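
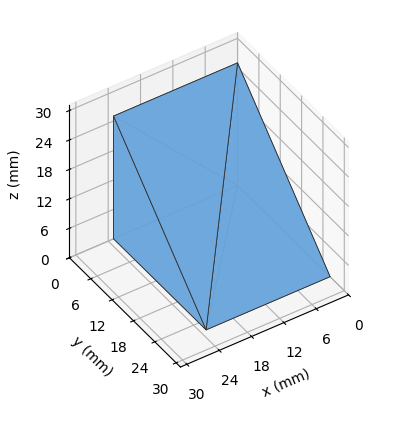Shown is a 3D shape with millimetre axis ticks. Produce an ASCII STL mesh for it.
Reading the render: the shape is a wedge (ramp): 23 × 26 mm base, rising to 25 mm along the y=0 edge and sloping linearly to z=0 at y=26 (dimensions read to the nearest mm from the axis ticks). For the STL, each face is triangulated and given an outward normal.

solid part
  facet normal 0.0000 0.0000 -1.0000
    outer loop
      vertex 23.000 26.000 0.000
      vertex 23.000 0.000 0.000
      vertex 0.000 0.000 0.000
    endloop
  endfacet
  facet normal 0.0000 0.0000 -1.0000
    outer loop
      vertex 0.000 26.000 0.000
      vertex 23.000 26.000 0.000
      vertex 0.000 0.000 0.000
    endloop
  endfacet
  facet normal 0.0000 -1.0000 0.0000
    outer loop
      vertex 0.000 0.000 0.000
      vertex 23.000 0.000 0.000
      vertex 23.000 0.000 25.000
    endloop
  endfacet
  facet normal 0.0000 -1.0000 0.0000
    outer loop
      vertex 0.000 0.000 0.000
      vertex 23.000 0.000 25.000
      vertex 0.000 0.000 25.000
    endloop
  endfacet
  facet normal 0.0000 0.6931 0.7208
    outer loop
      vertex 0.000 0.000 25.000
      vertex 23.000 0.000 25.000
      vertex 23.000 26.000 0.000
    endloop
  endfacet
  facet normal 0.0000 0.6931 0.7208
    outer loop
      vertex 0.000 0.000 25.000
      vertex 23.000 26.000 0.000
      vertex 0.000 26.000 0.000
    endloop
  endfacet
  facet normal -1.0000 0.0000 0.0000
    outer loop
      vertex 0.000 0.000 25.000
      vertex 0.000 26.000 0.000
      vertex 0.000 0.000 0.000
    endloop
  endfacet
  facet normal 1.0000 0.0000 0.0000
    outer loop
      vertex 23.000 0.000 0.000
      vertex 23.000 26.000 0.000
      vertex 23.000 0.000 25.000
    endloop
  endfacet
endsolid part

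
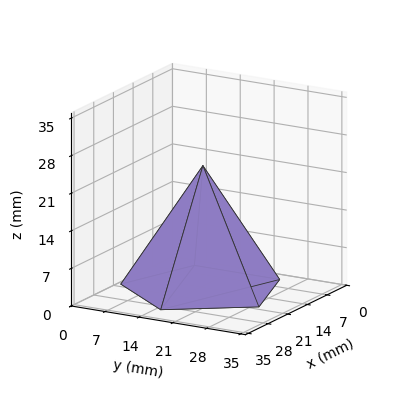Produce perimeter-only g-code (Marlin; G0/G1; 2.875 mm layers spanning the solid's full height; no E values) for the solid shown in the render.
Reading the render: the shape is a regular 5-sided pyramid, base circumscribed radius ≈ 15 mm, apex at z ≈ 23 mm (dimensions read to the nearest mm from the axis ticks). For the g-code, the solid's height is divided into equal slices at the stated Δz and each level perimeter traced with G1 moves after a G0 lift.

; perimeter-only toolpath
G21 ; units = mm
G90 ; absolute positioning
G28 ; home
; layer 1
G0 Z2.875
G0 X28.125 Y15.000
G1 X19.056 Y27.483
G1 X4.382 Y22.715
G1 X4.382 Y7.285
G1 X19.056 Y2.517
G1 X28.125 Y15.000
; layer 2
G0 Z5.750
G0 X26.250 Y15.000
G1 X18.476 Y25.700
G1 X5.899 Y21.613
G1 X5.899 Y8.387
G1 X18.476 Y4.300
G1 X26.250 Y15.000
; layer 3
G0 Z8.625
G0 X24.375 Y15.000
G1 X17.897 Y23.916
G1 X7.416 Y20.511
G1 X7.416 Y9.489
G1 X17.897 Y6.084
G1 X24.375 Y15.000
; layer 4
G0 Z11.500
G0 X22.500 Y15.000
G1 X17.318 Y22.133
G1 X8.933 Y19.409
G1 X8.933 Y10.591
G1 X17.318 Y7.867
G1 X22.500 Y15.000
; layer 5
G0 Z14.375
G0 X20.625 Y15.000
G1 X16.738 Y20.350
G1 X10.449 Y18.306
G1 X10.449 Y11.694
G1 X16.738 Y9.650
G1 X20.625 Y15.000
; layer 6
G0 Z17.250
G0 X18.750 Y15.000
G1 X16.159 Y18.566
G1 X11.966 Y17.204
G1 X11.966 Y12.796
G1 X16.159 Y11.434
G1 X18.750 Y15.000
; layer 7
G0 Z20.125
G0 X16.875 Y15.000
G1 X15.579 Y16.783
G1 X13.483 Y16.102
G1 X13.483 Y13.898
G1 X15.579 Y13.217
G1 X16.875 Y15.000
M2 ; end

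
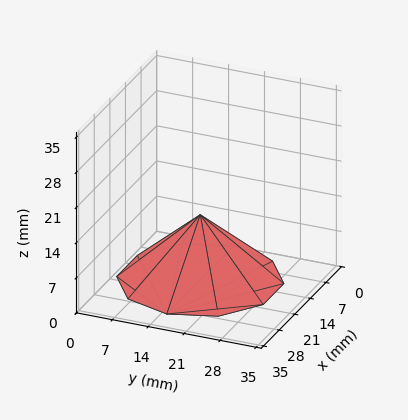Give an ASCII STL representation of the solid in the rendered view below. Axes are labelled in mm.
Reading the render: the shape is a regular 10-sided pyramid, base circumscribed radius ≈ 15 mm, apex at z ≈ 13 mm (dimensions read to the nearest mm from the axis ticks). For the STL, each face is triangulated and given an outward normal.

solid part
  facet normal 0.0000 0.0000 -1.0000
    outer loop
      vertex 19.635 29.266 0.000
      vertex 27.135 23.817 0.000
      vertex 30.000 15.000 0.000
    endloop
  endfacet
  facet normal 0.0000 0.0000 -1.0000
    outer loop
      vertex 10.365 29.266 0.000
      vertex 19.635 29.266 0.000
      vertex 30.000 15.000 0.000
    endloop
  endfacet
  facet normal 0.0000 0.0000 -1.0000
    outer loop
      vertex 2.865 23.817 0.000
      vertex 10.365 29.266 0.000
      vertex 30.000 15.000 0.000
    endloop
  endfacet
  facet normal 0.0000 0.0000 -1.0000
    outer loop
      vertex 0.000 15.000 0.000
      vertex 2.865 23.817 0.000
      vertex 30.000 15.000 0.000
    endloop
  endfacet
  facet normal 0.0000 0.0000 -1.0000
    outer loop
      vertex 2.865 6.183 0.000
      vertex 0.000 15.000 0.000
      vertex 30.000 15.000 0.000
    endloop
  endfacet
  facet normal 0.0000 0.0000 -1.0000
    outer loop
      vertex 10.365 0.734 0.000
      vertex 2.865 6.183 0.000
      vertex 30.000 15.000 0.000
    endloop
  endfacet
  facet normal 0.0000 0.0000 -1.0000
    outer loop
      vertex 19.635 0.734 0.000
      vertex 10.365 0.734 0.000
      vertex 30.000 15.000 0.000
    endloop
  endfacet
  facet normal 0.0000 0.0000 -1.0000
    outer loop
      vertex 27.135 6.183 0.000
      vertex 19.635 0.734 0.000
      vertex 30.000 15.000 0.000
    endloop
  endfacet
  facet normal 0.6406 0.2082 0.7391
    outer loop
      vertex 30.000 15.000 0.000
      vertex 27.135 23.817 0.000
      vertex 15.000 15.000 13.000
    endloop
  endfacet
  facet normal 0.3959 0.5449 0.7391
    outer loop
      vertex 27.135 23.817 0.000
      vertex 19.635 29.266 0.000
      vertex 15.000 15.000 13.000
    endloop
  endfacet
  facet normal 0.0000 0.6735 0.7391
    outer loop
      vertex 19.635 29.266 0.000
      vertex 10.365 29.266 0.000
      vertex 15.000 15.000 13.000
    endloop
  endfacet
  facet normal -0.3959 0.5449 0.7391
    outer loop
      vertex 10.365 29.266 0.000
      vertex 2.865 23.817 0.000
      vertex 15.000 15.000 13.000
    endloop
  endfacet
  facet normal -0.6406 0.2082 0.7391
    outer loop
      vertex 2.865 23.817 0.000
      vertex 0.000 15.000 0.000
      vertex 15.000 15.000 13.000
    endloop
  endfacet
  facet normal -0.6406 -0.2082 0.7391
    outer loop
      vertex 0.000 15.000 0.000
      vertex 2.865 6.183 0.000
      vertex 15.000 15.000 13.000
    endloop
  endfacet
  facet normal -0.3959 -0.5449 0.7391
    outer loop
      vertex 2.865 6.183 0.000
      vertex 10.365 0.734 0.000
      vertex 15.000 15.000 13.000
    endloop
  endfacet
  facet normal 0.0000 -0.6735 0.7391
    outer loop
      vertex 10.365 0.734 0.000
      vertex 19.635 0.734 0.000
      vertex 15.000 15.000 13.000
    endloop
  endfacet
  facet normal 0.3959 -0.5449 0.7391
    outer loop
      vertex 19.635 0.734 0.000
      vertex 27.135 6.183 0.000
      vertex 15.000 15.000 13.000
    endloop
  endfacet
  facet normal 0.6406 -0.2082 0.7391
    outer loop
      vertex 27.135 6.183 0.000
      vertex 30.000 15.000 0.000
      vertex 15.000 15.000 13.000
    endloop
  endfacet
endsolid part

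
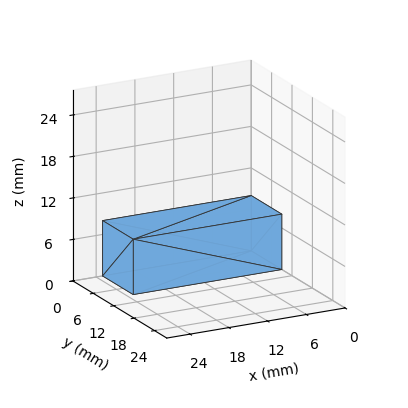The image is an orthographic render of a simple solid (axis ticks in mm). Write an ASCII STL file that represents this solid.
Reading the render: the shape is a rectangular box, roughly 23 × 9 mm footprint and 8 mm tall (dimensions read to the nearest mm from the axis ticks). For the STL, each face is triangulated and given an outward normal.

solid part
  facet normal 0.0000 0.0000 -1.0000
    outer loop
      vertex 23.000 9.000 0.000
      vertex 23.000 0.000 0.000
      vertex 0.000 0.000 0.000
    endloop
  endfacet
  facet normal 0.0000 0.0000 -1.0000
    outer loop
      vertex 0.000 9.000 0.000
      vertex 23.000 9.000 0.000
      vertex 0.000 0.000 0.000
    endloop
  endfacet
  facet normal 0.0000 0.0000 1.0000
    outer loop
      vertex 0.000 0.000 8.000
      vertex 23.000 0.000 8.000
      vertex 23.000 9.000 8.000
    endloop
  endfacet
  facet normal 0.0000 0.0000 1.0000
    outer loop
      vertex 0.000 0.000 8.000
      vertex 23.000 9.000 8.000
      vertex 0.000 9.000 8.000
    endloop
  endfacet
  facet normal 0.0000 -1.0000 0.0000
    outer loop
      vertex 0.000 0.000 0.000
      vertex 23.000 0.000 0.000
      vertex 23.000 0.000 8.000
    endloop
  endfacet
  facet normal 0.0000 -1.0000 0.0000
    outer loop
      vertex 0.000 0.000 0.000
      vertex 23.000 0.000 8.000
      vertex 0.000 0.000 8.000
    endloop
  endfacet
  facet normal 0.0000 1.0000 0.0000
    outer loop
      vertex 23.000 9.000 8.000
      vertex 23.000 9.000 0.000
      vertex 0.000 9.000 0.000
    endloop
  endfacet
  facet normal 0.0000 1.0000 0.0000
    outer loop
      vertex 0.000 9.000 8.000
      vertex 23.000 9.000 8.000
      vertex 0.000 9.000 0.000
    endloop
  endfacet
  facet normal -1.0000 0.0000 0.0000
    outer loop
      vertex 0.000 9.000 8.000
      vertex 0.000 9.000 0.000
      vertex 0.000 0.000 0.000
    endloop
  endfacet
  facet normal -1.0000 0.0000 0.0000
    outer loop
      vertex 0.000 0.000 8.000
      vertex 0.000 9.000 8.000
      vertex 0.000 0.000 0.000
    endloop
  endfacet
  facet normal 1.0000 0.0000 0.0000
    outer loop
      vertex 23.000 0.000 0.000
      vertex 23.000 9.000 0.000
      vertex 23.000 9.000 8.000
    endloop
  endfacet
  facet normal 1.0000 0.0000 0.0000
    outer loop
      vertex 23.000 0.000 0.000
      vertex 23.000 9.000 8.000
      vertex 23.000 0.000 8.000
    endloop
  endfacet
endsolid part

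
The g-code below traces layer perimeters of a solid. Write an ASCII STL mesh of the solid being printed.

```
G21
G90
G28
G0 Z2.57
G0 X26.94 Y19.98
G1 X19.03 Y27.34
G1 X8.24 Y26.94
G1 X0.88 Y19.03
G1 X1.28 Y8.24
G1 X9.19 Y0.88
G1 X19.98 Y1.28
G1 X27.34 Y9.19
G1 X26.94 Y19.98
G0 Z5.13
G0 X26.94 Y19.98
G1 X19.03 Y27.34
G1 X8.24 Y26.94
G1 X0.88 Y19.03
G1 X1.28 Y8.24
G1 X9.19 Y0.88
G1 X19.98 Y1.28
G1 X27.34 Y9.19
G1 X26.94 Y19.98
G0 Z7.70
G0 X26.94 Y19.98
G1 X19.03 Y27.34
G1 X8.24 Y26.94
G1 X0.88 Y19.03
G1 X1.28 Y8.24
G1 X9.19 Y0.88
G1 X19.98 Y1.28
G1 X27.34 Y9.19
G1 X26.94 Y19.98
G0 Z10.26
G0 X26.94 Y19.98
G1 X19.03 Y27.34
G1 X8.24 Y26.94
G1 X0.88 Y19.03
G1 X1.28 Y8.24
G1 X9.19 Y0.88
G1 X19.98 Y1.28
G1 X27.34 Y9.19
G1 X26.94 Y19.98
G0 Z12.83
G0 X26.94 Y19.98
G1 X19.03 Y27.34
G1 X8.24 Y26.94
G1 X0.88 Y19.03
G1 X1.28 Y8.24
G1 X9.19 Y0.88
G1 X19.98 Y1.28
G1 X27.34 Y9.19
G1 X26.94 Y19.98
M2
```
solid part
  facet normal 0.0000 0.0000 -1.0000
    outer loop
      vertex 8.24 26.94 0.00
      vertex 19.03 27.34 0.00
      vertex 26.94 19.98 0.00
    endloop
  endfacet
  facet normal 0.0000 0.0000 -1.0000
    outer loop
      vertex 0.88 19.03 0.00
      vertex 8.24 26.94 0.00
      vertex 26.94 19.98 0.00
    endloop
  endfacet
  facet normal 0.0000 0.0000 -1.0000
    outer loop
      vertex 1.28 8.24 0.00
      vertex 0.88 19.03 0.00
      vertex 26.94 19.98 0.00
    endloop
  endfacet
  facet normal 0.0000 0.0000 -1.0000
    outer loop
      vertex 9.19 0.88 0.00
      vertex 1.28 8.24 0.00
      vertex 26.94 19.98 0.00
    endloop
  endfacet
  facet normal 0.0000 0.0000 -1.0000
    outer loop
      vertex 19.98 1.28 0.00
      vertex 9.19 0.88 0.00
      vertex 26.94 19.98 0.00
    endloop
  endfacet
  facet normal 0.0000 0.0000 -1.0000
    outer loop
      vertex 27.34 9.19 0.00
      vertex 19.98 1.28 0.00
      vertex 26.94 19.98 0.00
    endloop
  endfacet
  facet normal 0.0000 0.0000 1.0000
    outer loop
      vertex 26.94 19.98 12.83
      vertex 19.03 27.34 12.83
      vertex 8.24 26.94 12.83
    endloop
  endfacet
  facet normal 0.0000 0.0000 1.0000
    outer loop
      vertex 26.94 19.98 12.83
      vertex 8.24 26.94 12.83
      vertex 0.88 19.03 12.83
    endloop
  endfacet
  facet normal 0.0000 0.0000 1.0000
    outer loop
      vertex 26.94 19.98 12.83
      vertex 0.88 19.03 12.83
      vertex 1.28 8.24 12.83
    endloop
  endfacet
  facet normal 0.0000 0.0000 1.0000
    outer loop
      vertex 26.94 19.98 12.83
      vertex 1.28 8.24 12.83
      vertex 9.19 0.88 12.83
    endloop
  endfacet
  facet normal 0.0000 0.0000 1.0000
    outer loop
      vertex 26.94 19.98 12.83
      vertex 9.19 0.88 12.83
      vertex 19.98 1.28 12.83
    endloop
  endfacet
  facet normal 0.0000 0.0000 1.0000
    outer loop
      vertex 26.94 19.98 12.83
      vertex 19.98 1.28 12.83
      vertex 27.34 9.19 12.83
    endloop
  endfacet
  facet normal 0.6812 0.7321 0.0000
    outer loop
      vertex 26.94 19.98 0.00
      vertex 19.03 27.34 0.00
      vertex 19.03 27.34 12.83
    endloop
  endfacet
  facet normal 0.6812 0.7321 0.0000
    outer loop
      vertex 26.94 19.98 0.00
      vertex 19.03 27.34 12.83
      vertex 26.94 19.98 12.83
    endloop
  endfacet
  facet normal -0.0370 0.9993 0.0000
    outer loop
      vertex 19.03 27.34 0.00
      vertex 8.24 26.94 0.00
      vertex 8.24 26.94 12.83
    endloop
  endfacet
  facet normal -0.0370 0.9993 0.0000
    outer loop
      vertex 19.03 27.34 0.00
      vertex 8.24 26.94 12.83
      vertex 19.03 27.34 12.83
    endloop
  endfacet
  facet normal -0.7321 0.6812 0.0000
    outer loop
      vertex 8.24 26.94 0.00
      vertex 0.88 19.03 0.00
      vertex 0.88 19.03 12.83
    endloop
  endfacet
  facet normal -0.7321 0.6812 0.0000
    outer loop
      vertex 8.24 26.94 0.00
      vertex 0.88 19.03 12.83
      vertex 8.24 26.94 12.83
    endloop
  endfacet
  facet normal -0.9993 -0.0370 0.0000
    outer loop
      vertex 0.88 19.03 0.00
      vertex 1.28 8.24 0.00
      vertex 1.28 8.24 12.83
    endloop
  endfacet
  facet normal -0.9993 -0.0370 0.0000
    outer loop
      vertex 0.88 19.03 0.00
      vertex 1.28 8.24 12.83
      vertex 0.88 19.03 12.83
    endloop
  endfacet
  facet normal -0.6812 -0.7321 0.0000
    outer loop
      vertex 1.28 8.24 0.00
      vertex 9.19 0.88 0.00
      vertex 9.19 0.88 12.83
    endloop
  endfacet
  facet normal -0.6812 -0.7321 0.0000
    outer loop
      vertex 1.28 8.24 0.00
      vertex 9.19 0.88 12.83
      vertex 1.28 8.24 12.83
    endloop
  endfacet
  facet normal 0.0370 -0.9993 0.0000
    outer loop
      vertex 9.19 0.88 0.00
      vertex 19.98 1.28 0.00
      vertex 19.98 1.28 12.83
    endloop
  endfacet
  facet normal 0.0370 -0.9993 0.0000
    outer loop
      vertex 9.19 0.88 0.00
      vertex 19.98 1.28 12.83
      vertex 9.19 0.88 12.83
    endloop
  endfacet
  facet normal 0.7321 -0.6812 0.0000
    outer loop
      vertex 19.98 1.28 0.00
      vertex 27.34 9.19 0.00
      vertex 27.34 9.19 12.83
    endloop
  endfacet
  facet normal 0.7321 -0.6812 0.0000
    outer loop
      vertex 19.98 1.28 0.00
      vertex 27.34 9.19 12.83
      vertex 19.98 1.28 12.83
    endloop
  endfacet
  facet normal 0.9993 0.0370 0.0000
    outer loop
      vertex 27.34 9.19 0.00
      vertex 26.94 19.98 0.00
      vertex 26.94 19.98 12.83
    endloop
  endfacet
  facet normal 0.9993 0.0370 0.0000
    outer loop
      vertex 27.34 9.19 0.00
      vertex 26.94 19.98 12.83
      vertex 27.34 9.19 12.83
    endloop
  endfacet
endsolid part

The G0 Z moves step by Δz≈2.57 mm. Every layer's G1 loop is the same polygon, so the solid is a straight extrusion of it from z=0 to z≈12.8. Closing with flat bottom and top caps and triangulating gives 28 facets — a regular 8-sided prism (a cylinder approximated with 8 flat sides), circumscribed radius ≈ 14.1 mm, height ≈ 12.8 mm.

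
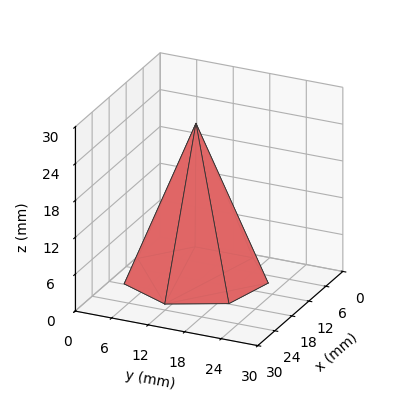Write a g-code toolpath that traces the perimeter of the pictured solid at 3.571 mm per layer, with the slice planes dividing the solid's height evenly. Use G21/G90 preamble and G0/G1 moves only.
Reading the render: the shape is a regular 7-sided pyramid, base circumscribed radius ≈ 11 mm, apex at z ≈ 25 mm (dimensions read to the nearest mm from the axis ticks). For the g-code, the solid's height is divided into equal slices at the stated Δz and each level perimeter traced with G1 moves after a G0 lift.

; perimeter-only toolpath
G21 ; units = mm
G90 ; absolute positioning
G28 ; home
; layer 1
G0 Z3.571
G0 X20.429 Y11.000
G1 X16.878 Y18.371
G1 X8.902 Y20.192
G1 X2.505 Y15.091
G1 X2.505 Y6.909
G1 X8.902 Y1.808
G1 X16.878 Y3.629
G1 X20.429 Y11.000
; layer 2
G0 Z7.143
G0 X18.857 Y11.000
G1 X15.899 Y17.143
G1 X9.251 Y18.660
G1 X3.921 Y14.409
G1 X3.921 Y7.591
G1 X9.251 Y3.340
G1 X15.899 Y4.857
G1 X18.857 Y11.000
; layer 3
G0 Z10.714
G0 X17.286 Y11.000
G1 X14.919 Y15.914
G1 X9.601 Y17.128
G1 X5.337 Y13.727
G1 X5.337 Y8.273
G1 X9.601 Y4.872
G1 X14.919 Y6.086
G1 X17.286 Y11.000
; layer 4
G0 Z14.286
G0 X15.714 Y11.000
G1 X13.939 Y14.686
G1 X9.951 Y15.596
G1 X6.752 Y13.046
G1 X6.752 Y8.954
G1 X9.951 Y6.404
G1 X13.939 Y7.314
G1 X15.714 Y11.000
; layer 5
G0 Z17.857
G0 X14.143 Y11.000
G1 X12.959 Y13.457
G1 X10.301 Y14.064
G1 X8.168 Y12.364
G1 X8.168 Y9.636
G1 X10.301 Y7.936
G1 X12.959 Y8.543
G1 X14.143 Y11.000
; layer 6
G0 Z21.429
G0 X12.571 Y11.000
G1 X11.980 Y12.229
G1 X10.650 Y12.532
G1 X9.584 Y11.682
G1 X9.584 Y10.318
G1 X10.650 Y9.468
G1 X11.980 Y9.771
G1 X12.571 Y11.000
M2 ; end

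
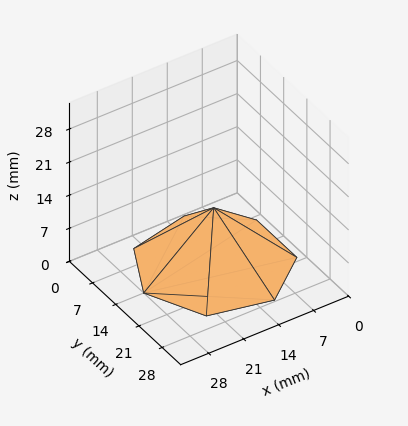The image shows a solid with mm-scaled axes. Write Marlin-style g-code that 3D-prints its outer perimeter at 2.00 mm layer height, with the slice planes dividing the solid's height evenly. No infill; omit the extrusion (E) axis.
Reading the render: the shape is a regular 7-sided pyramid, base circumscribed radius ≈ 14 mm, apex at z ≈ 12 mm (dimensions read to the nearest mm from the axis ticks). For the g-code, the solid's height is divided into equal slices at the stated Δz and each level perimeter traced with G1 moves after a G0 lift.

; perimeter-only toolpath
G21 ; units = mm
G90 ; absolute positioning
G28 ; home
; layer 1
G0 Z2.00
G0 X25.67 Y14.00
G1 X21.27 Y23.12
G1 X11.40 Y25.38
G1 X3.49 Y19.06
G1 X3.49 Y8.94
G1 X11.40 Y2.62
G1 X21.27 Y4.88
G1 X25.67 Y14.00
; layer 2
G0 Z4.00
G0 X23.33 Y14.00
G1 X19.82 Y21.30
G1 X11.92 Y23.10
G1 X5.59 Y18.05
G1 X5.59 Y9.95
G1 X11.92 Y4.90
G1 X19.82 Y6.70
G1 X23.33 Y14.00
; layer 3
G0 Z6.00
G0 X21.00 Y14.00
G1 X18.37 Y19.48
G1 X12.44 Y20.82
G1 X7.70 Y17.04
G1 X7.70 Y10.96
G1 X12.44 Y7.17
G1 X18.37 Y8.53
G1 X21.00 Y14.00
; layer 4
G0 Z8.00
G0 X18.67 Y14.00
G1 X16.91 Y17.65
G1 X12.96 Y18.55
G1 X9.80 Y16.02
G1 X9.80 Y11.98
G1 X12.96 Y9.45
G1 X16.91 Y10.35
G1 X18.67 Y14.00
; layer 5
G0 Z10.00
G0 X16.33 Y14.00
G1 X15.46 Y15.82
G1 X13.48 Y16.27
G1 X11.90 Y15.01
G1 X11.90 Y12.99
G1 X13.48 Y11.73
G1 X15.46 Y12.18
G1 X16.33 Y14.00
M2 ; end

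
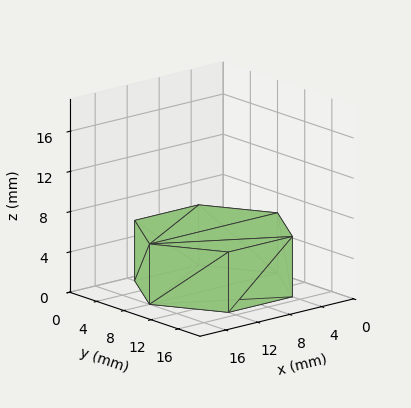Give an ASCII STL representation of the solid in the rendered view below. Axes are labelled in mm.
Reading the render: the shape is a regular 6-sided prism (a cylinder approximated with 6 flat sides), circumscribed radius ≈ 8 mm, height ≈ 6 mm (dimensions read to the nearest mm from the axis ticks). For the STL, each face is triangulated and given an outward normal.

solid part
  facet normal 0.0000 0.0000 -1.0000
    outer loop
      vertex 4.0 14.9 0.0
      vertex 12.0 14.9 0.0
      vertex 16.0 8.0 0.0
    endloop
  endfacet
  facet normal 0.0000 0.0000 -1.0000
    outer loop
      vertex 0.0 8.0 0.0
      vertex 4.0 14.9 0.0
      vertex 16.0 8.0 0.0
    endloop
  endfacet
  facet normal 0.0000 0.0000 -1.0000
    outer loop
      vertex 4.0 1.1 0.0
      vertex 0.0 8.0 0.0
      vertex 16.0 8.0 0.0
    endloop
  endfacet
  facet normal 0.0000 0.0000 -1.0000
    outer loop
      vertex 12.0 1.1 0.0
      vertex 4.0 1.1 0.0
      vertex 16.0 8.0 0.0
    endloop
  endfacet
  facet normal 0.0000 0.0000 1.0000
    outer loop
      vertex 16.0 8.0 6.0
      vertex 12.0 14.9 6.0
      vertex 4.0 14.9 6.0
    endloop
  endfacet
  facet normal 0.0000 0.0000 1.0000
    outer loop
      vertex 16.0 8.0 6.0
      vertex 4.0 14.9 6.0
      vertex 0.0 8.0 6.0
    endloop
  endfacet
  facet normal 0.0000 0.0000 1.0000
    outer loop
      vertex 16.0 8.0 6.0
      vertex 0.0 8.0 6.0
      vertex 4.0 1.1 6.0
    endloop
  endfacet
  facet normal 0.0000 0.0000 1.0000
    outer loop
      vertex 16.0 8.0 6.0
      vertex 4.0 1.1 6.0
      vertex 12.0 1.1 6.0
    endloop
  endfacet
  facet normal 0.8651 0.5015 0.0000
    outer loop
      vertex 16.0 8.0 0.0
      vertex 12.0 14.9 0.0
      vertex 12.0 14.9 6.0
    endloop
  endfacet
  facet normal 0.8651 0.5015 0.0000
    outer loop
      vertex 16.0 8.0 0.0
      vertex 12.0 14.9 6.0
      vertex 16.0 8.0 6.0
    endloop
  endfacet
  facet normal 0.0000 1.0000 0.0000
    outer loop
      vertex 12.0 14.9 0.0
      vertex 4.0 14.9 0.0
      vertex 4.0 14.9 6.0
    endloop
  endfacet
  facet normal 0.0000 1.0000 0.0000
    outer loop
      vertex 12.0 14.9 0.0
      vertex 4.0 14.9 6.0
      vertex 12.0 14.9 6.0
    endloop
  endfacet
  facet normal -0.8651 0.5015 0.0000
    outer loop
      vertex 4.0 14.9 0.0
      vertex 0.0 8.0 0.0
      vertex 0.0 8.0 6.0
    endloop
  endfacet
  facet normal -0.8651 0.5015 0.0000
    outer loop
      vertex 4.0 14.9 0.0
      vertex 0.0 8.0 6.0
      vertex 4.0 14.9 6.0
    endloop
  endfacet
  facet normal -0.8651 -0.5015 0.0000
    outer loop
      vertex 0.0 8.0 0.0
      vertex 4.0 1.1 0.0
      vertex 4.0 1.1 6.0
    endloop
  endfacet
  facet normal -0.8651 -0.5015 0.0000
    outer loop
      vertex 0.0 8.0 0.0
      vertex 4.0 1.1 6.0
      vertex 0.0 8.0 6.0
    endloop
  endfacet
  facet normal 0.0000 -1.0000 0.0000
    outer loop
      vertex 4.0 1.1 0.0
      vertex 12.0 1.1 0.0
      vertex 12.0 1.1 6.0
    endloop
  endfacet
  facet normal 0.0000 -1.0000 0.0000
    outer loop
      vertex 4.0 1.1 0.0
      vertex 12.0 1.1 6.0
      vertex 4.0 1.1 6.0
    endloop
  endfacet
  facet normal 0.8651 -0.5015 0.0000
    outer loop
      vertex 12.0 1.1 0.0
      vertex 16.0 8.0 0.0
      vertex 16.0 8.0 6.0
    endloop
  endfacet
  facet normal 0.8651 -0.5015 0.0000
    outer loop
      vertex 12.0 1.1 0.0
      vertex 16.0 8.0 6.0
      vertex 12.0 1.1 6.0
    endloop
  endfacet
endsolid part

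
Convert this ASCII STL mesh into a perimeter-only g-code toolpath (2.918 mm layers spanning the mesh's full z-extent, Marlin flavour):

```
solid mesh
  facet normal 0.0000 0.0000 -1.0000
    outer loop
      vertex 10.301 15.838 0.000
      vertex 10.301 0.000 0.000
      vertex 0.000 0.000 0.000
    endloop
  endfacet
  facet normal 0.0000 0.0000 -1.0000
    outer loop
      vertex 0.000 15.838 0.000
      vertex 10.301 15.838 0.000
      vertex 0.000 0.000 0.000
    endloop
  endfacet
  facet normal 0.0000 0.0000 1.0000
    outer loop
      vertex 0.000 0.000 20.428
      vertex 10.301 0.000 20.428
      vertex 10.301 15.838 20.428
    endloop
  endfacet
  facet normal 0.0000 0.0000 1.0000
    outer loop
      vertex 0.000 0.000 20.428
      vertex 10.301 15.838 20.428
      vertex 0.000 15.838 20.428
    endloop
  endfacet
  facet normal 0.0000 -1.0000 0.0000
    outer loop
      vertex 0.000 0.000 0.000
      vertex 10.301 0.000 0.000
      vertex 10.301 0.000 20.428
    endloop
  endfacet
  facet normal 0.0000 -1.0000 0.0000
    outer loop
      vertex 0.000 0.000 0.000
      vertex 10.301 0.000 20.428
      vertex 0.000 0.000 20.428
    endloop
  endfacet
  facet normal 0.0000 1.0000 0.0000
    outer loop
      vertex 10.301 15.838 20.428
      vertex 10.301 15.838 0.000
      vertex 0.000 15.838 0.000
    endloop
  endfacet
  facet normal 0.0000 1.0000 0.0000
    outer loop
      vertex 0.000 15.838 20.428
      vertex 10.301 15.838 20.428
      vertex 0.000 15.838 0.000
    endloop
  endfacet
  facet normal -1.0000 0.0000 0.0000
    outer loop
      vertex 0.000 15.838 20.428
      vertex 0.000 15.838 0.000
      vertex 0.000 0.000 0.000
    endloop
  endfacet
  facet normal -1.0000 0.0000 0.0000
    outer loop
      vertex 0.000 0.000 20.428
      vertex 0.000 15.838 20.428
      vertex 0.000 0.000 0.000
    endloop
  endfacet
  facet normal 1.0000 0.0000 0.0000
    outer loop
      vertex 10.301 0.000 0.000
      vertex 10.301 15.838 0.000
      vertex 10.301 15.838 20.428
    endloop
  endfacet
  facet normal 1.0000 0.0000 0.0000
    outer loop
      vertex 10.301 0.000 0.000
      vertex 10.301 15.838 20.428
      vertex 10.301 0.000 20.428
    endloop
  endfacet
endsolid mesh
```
; perimeter-only toolpath
G21 ; units = mm
G90 ; absolute positioning
G28 ; home
; layer 1
G0 Z2.918
G0 X0.000 Y0.000
G1 X10.301 Y0.000
G1 X10.301 Y15.838
G1 X0.000 Y15.838
G1 X0.000 Y0.000
; layer 2
G0 Z5.837
G0 X0.000 Y0.000
G1 X10.301 Y0.000
G1 X10.301 Y15.838
G1 X0.000 Y15.838
G1 X0.000 Y0.000
; layer 3
G0 Z8.755
G0 X0.000 Y0.000
G1 X10.301 Y0.000
G1 X10.301 Y15.838
G1 X0.000 Y15.838
G1 X0.000 Y0.000
; layer 4
G0 Z11.673
G0 X0.000 Y0.000
G1 X10.301 Y0.000
G1 X10.301 Y15.838
G1 X0.000 Y15.838
G1 X0.000 Y0.000
; layer 5
G0 Z14.591
G0 X0.000 Y0.000
G1 X10.301 Y0.000
G1 X10.301 Y15.838
G1 X0.000 Y15.838
G1 X0.000 Y0.000
; layer 6
G0 Z17.510
G0 X0.000 Y0.000
G1 X10.301 Y0.000
G1 X10.301 Y15.838
G1 X0.000 Y15.838
G1 X0.000 Y0.000
; layer 7
G0 Z20.428
G0 X0.000 Y0.000
G1 X10.301 Y0.000
G1 X10.301 Y15.838
G1 X0.000 Y15.838
G1 X0.000 Y0.000
M2 ; end

The solid is a rectangular box, roughly 10.3 × 15.8 mm footprint and 20.4 mm tall. Slicing at Δz = 2.918 mm — 7 equal slices spanning the solid's height, so layer i sits at z = i·h/7 — gives 7 non-empty perimeters. Each is a 4-segment closed polygon; G0 lifts to the layer z and rapids to the start vertex, then G1 traces the edges.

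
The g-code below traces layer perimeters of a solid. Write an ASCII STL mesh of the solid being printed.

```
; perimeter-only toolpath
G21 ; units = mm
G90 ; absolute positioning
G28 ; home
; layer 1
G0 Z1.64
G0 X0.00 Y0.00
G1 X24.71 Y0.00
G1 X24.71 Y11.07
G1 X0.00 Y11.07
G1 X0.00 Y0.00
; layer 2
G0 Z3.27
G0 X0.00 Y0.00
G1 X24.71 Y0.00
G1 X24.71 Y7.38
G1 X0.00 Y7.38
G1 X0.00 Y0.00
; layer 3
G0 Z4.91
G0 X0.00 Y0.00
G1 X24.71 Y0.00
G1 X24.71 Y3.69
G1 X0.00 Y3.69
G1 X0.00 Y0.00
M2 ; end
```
solid part
  facet normal 0.0000 0.0000 -1.0000
    outer loop
      vertex 24.71 14.76 0.00
      vertex 24.71 0.00 0.00
      vertex 0.00 0.00 0.00
    endloop
  endfacet
  facet normal 0.0000 0.0000 -1.0000
    outer loop
      vertex 0.00 14.76 0.00
      vertex 24.71 14.76 0.00
      vertex 0.00 0.00 0.00
    endloop
  endfacet
  facet normal 0.0000 -1.0000 0.0000
    outer loop
      vertex 0.00 0.00 0.00
      vertex 24.71 0.00 0.00
      vertex 24.71 0.00 6.54
    endloop
  endfacet
  facet normal 0.0000 -1.0000 0.0000
    outer loop
      vertex 0.00 0.00 0.00
      vertex 24.71 0.00 6.54
      vertex 0.00 0.00 6.54
    endloop
  endfacet
  facet normal 0.0000 0.4051 0.9143
    outer loop
      vertex 0.00 0.00 6.54
      vertex 24.71 0.00 6.54
      vertex 24.71 14.76 0.00
    endloop
  endfacet
  facet normal 0.0000 0.4051 0.9143
    outer loop
      vertex 0.00 0.00 6.54
      vertex 24.71 14.76 0.00
      vertex 0.00 14.76 0.00
    endloop
  endfacet
  facet normal -1.0000 0.0000 0.0000
    outer loop
      vertex 0.00 0.00 6.54
      vertex 0.00 14.76 0.00
      vertex 0.00 0.00 0.00
    endloop
  endfacet
  facet normal 1.0000 0.0000 0.0000
    outer loop
      vertex 24.71 0.00 0.00
      vertex 24.71 14.76 0.00
      vertex 24.71 0.00 6.54
    endloop
  endfacet
endsolid part

The G0 Z moves step by Δz≈1.64 mm. The G1 loops shrink linearly with z, so the solid tapers from its base footprint up to z≈6.54. Closing with a flat bottom cap and the tapered top and triangulating gives 8 facets — a wedge (ramp): 24.7 × 14.8 mm base, rising to 6.54 mm along the y=0 edge and sloping linearly to z=0 at y=14.8.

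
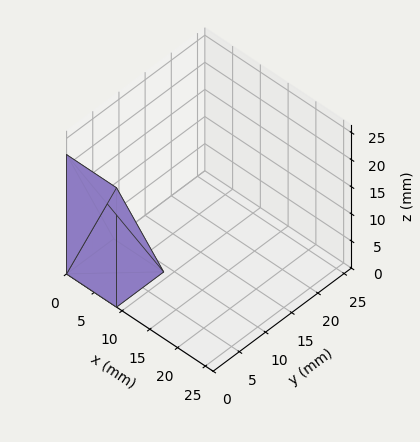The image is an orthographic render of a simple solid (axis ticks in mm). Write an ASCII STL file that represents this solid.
Reading the render: the shape is a wedge (ramp): 9 × 9 mm base, rising to 22 mm along the y=0 edge and sloping linearly to z=0 at y=9 (dimensions read to the nearest mm from the axis ticks). For the STL, each face is triangulated and given an outward normal.

solid part
  facet normal 0.0000 0.0000 -1.0000
    outer loop
      vertex 9.0 9.0 0.0
      vertex 9.0 0.0 0.0
      vertex 0.0 0.0 0.0
    endloop
  endfacet
  facet normal 0.0000 0.0000 -1.0000
    outer loop
      vertex 0.0 9.0 0.0
      vertex 9.0 9.0 0.0
      vertex 0.0 0.0 0.0
    endloop
  endfacet
  facet normal 0.0000 -1.0000 0.0000
    outer loop
      vertex 0.0 0.0 0.0
      vertex 9.0 0.0 0.0
      vertex 9.0 0.0 22.0
    endloop
  endfacet
  facet normal 0.0000 -1.0000 0.0000
    outer loop
      vertex 0.0 0.0 0.0
      vertex 9.0 0.0 22.0
      vertex 0.0 0.0 22.0
    endloop
  endfacet
  facet normal 0.0000 0.9255 0.3786
    outer loop
      vertex 0.0 0.0 22.0
      vertex 9.0 0.0 22.0
      vertex 9.0 9.0 0.0
    endloop
  endfacet
  facet normal 0.0000 0.9255 0.3786
    outer loop
      vertex 0.0 0.0 22.0
      vertex 9.0 9.0 0.0
      vertex 0.0 9.0 0.0
    endloop
  endfacet
  facet normal -1.0000 0.0000 0.0000
    outer loop
      vertex 0.0 0.0 22.0
      vertex 0.0 9.0 0.0
      vertex 0.0 0.0 0.0
    endloop
  endfacet
  facet normal 1.0000 0.0000 0.0000
    outer loop
      vertex 9.0 0.0 0.0
      vertex 9.0 9.0 0.0
      vertex 9.0 0.0 22.0
    endloop
  endfacet
endsolid part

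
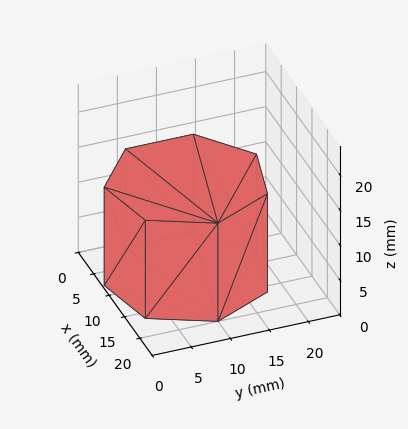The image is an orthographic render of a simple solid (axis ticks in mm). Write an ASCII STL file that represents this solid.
Reading the render: the shape is a regular 7-sided prism (a cylinder approximated with 7 flat sides), circumscribed radius ≈ 10 mm, height ≈ 14 mm (dimensions read to the nearest mm from the axis ticks). For the STL, each face is triangulated and given an outward normal.

solid part
  facet normal 0.0000 0.0000 -1.0000
    outer loop
      vertex 7.775 19.749 0.000
      vertex 16.235 17.818 0.000
      vertex 20.000 10.000 0.000
    endloop
  endfacet
  facet normal 0.0000 0.0000 -1.0000
    outer loop
      vertex 0.990 14.339 0.000
      vertex 7.775 19.749 0.000
      vertex 20.000 10.000 0.000
    endloop
  endfacet
  facet normal 0.0000 0.0000 -1.0000
    outer loop
      vertex 0.990 5.661 0.000
      vertex 0.990 14.339 0.000
      vertex 20.000 10.000 0.000
    endloop
  endfacet
  facet normal 0.0000 0.0000 -1.0000
    outer loop
      vertex 7.775 0.251 0.000
      vertex 0.990 5.661 0.000
      vertex 20.000 10.000 0.000
    endloop
  endfacet
  facet normal 0.0000 0.0000 -1.0000
    outer loop
      vertex 16.235 2.182 0.000
      vertex 7.775 0.251 0.000
      vertex 20.000 10.000 0.000
    endloop
  endfacet
  facet normal 0.0000 0.0000 1.0000
    outer loop
      vertex 20.000 10.000 14.000
      vertex 16.235 17.818 14.000
      vertex 7.775 19.749 14.000
    endloop
  endfacet
  facet normal 0.0000 0.0000 1.0000
    outer loop
      vertex 20.000 10.000 14.000
      vertex 7.775 19.749 14.000
      vertex 0.990 14.339 14.000
    endloop
  endfacet
  facet normal 0.0000 0.0000 1.0000
    outer loop
      vertex 20.000 10.000 14.000
      vertex 0.990 14.339 14.000
      vertex 0.990 5.661 14.000
    endloop
  endfacet
  facet normal 0.0000 0.0000 1.0000
    outer loop
      vertex 20.000 10.000 14.000
      vertex 0.990 5.661 14.000
      vertex 7.775 0.251 14.000
    endloop
  endfacet
  facet normal 0.0000 0.0000 1.0000
    outer loop
      vertex 20.000 10.000 14.000
      vertex 7.775 0.251 14.000
      vertex 16.235 2.182 14.000
    endloop
  endfacet
  facet normal 0.9010 0.4339 0.0000
    outer loop
      vertex 20.000 10.000 0.000
      vertex 16.235 17.818 0.000
      vertex 16.235 17.818 14.000
    endloop
  endfacet
  facet normal 0.9010 0.4339 0.0000
    outer loop
      vertex 20.000 10.000 0.000
      vertex 16.235 17.818 14.000
      vertex 20.000 10.000 14.000
    endloop
  endfacet
  facet normal 0.2225 0.9749 0.0000
    outer loop
      vertex 16.235 17.818 0.000
      vertex 7.775 19.749 0.000
      vertex 7.775 19.749 14.000
    endloop
  endfacet
  facet normal 0.2225 0.9749 0.0000
    outer loop
      vertex 16.235 17.818 0.000
      vertex 7.775 19.749 14.000
      vertex 16.235 17.818 14.000
    endloop
  endfacet
  facet normal -0.6234 0.7819 0.0000
    outer loop
      vertex 7.775 19.749 0.000
      vertex 0.990 14.339 0.000
      vertex 0.990 14.339 14.000
    endloop
  endfacet
  facet normal -0.6234 0.7819 0.0000
    outer loop
      vertex 7.775 19.749 0.000
      vertex 0.990 14.339 14.000
      vertex 7.775 19.749 14.000
    endloop
  endfacet
  facet normal -1.0000 0.0000 0.0000
    outer loop
      vertex 0.990 14.339 0.000
      vertex 0.990 5.661 0.000
      vertex 0.990 5.661 14.000
    endloop
  endfacet
  facet normal -1.0000 0.0000 0.0000
    outer loop
      vertex 0.990 14.339 0.000
      vertex 0.990 5.661 14.000
      vertex 0.990 14.339 14.000
    endloop
  endfacet
  facet normal -0.6234 -0.7819 0.0000
    outer loop
      vertex 0.990 5.661 0.000
      vertex 7.775 0.251 0.000
      vertex 7.775 0.251 14.000
    endloop
  endfacet
  facet normal -0.6234 -0.7819 0.0000
    outer loop
      vertex 0.990 5.661 0.000
      vertex 7.775 0.251 14.000
      vertex 0.990 5.661 14.000
    endloop
  endfacet
  facet normal 0.2225 -0.9749 0.0000
    outer loop
      vertex 7.775 0.251 0.000
      vertex 16.235 2.182 0.000
      vertex 16.235 2.182 14.000
    endloop
  endfacet
  facet normal 0.2225 -0.9749 0.0000
    outer loop
      vertex 7.775 0.251 0.000
      vertex 16.235 2.182 14.000
      vertex 7.775 0.251 14.000
    endloop
  endfacet
  facet normal 0.9010 -0.4339 0.0000
    outer loop
      vertex 16.235 2.182 0.000
      vertex 20.000 10.000 0.000
      vertex 20.000 10.000 14.000
    endloop
  endfacet
  facet normal 0.9010 -0.4339 0.0000
    outer loop
      vertex 16.235 2.182 0.000
      vertex 20.000 10.000 14.000
      vertex 16.235 2.182 14.000
    endloop
  endfacet
endsolid part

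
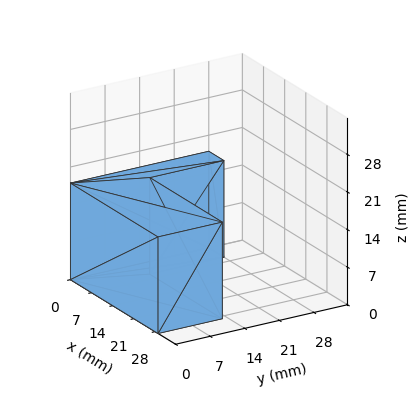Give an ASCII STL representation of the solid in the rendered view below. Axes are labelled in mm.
Reading the render: the shape is an L-shaped prism: outer 29 × 28 mm, arm thicknesses ≈ 13 mm (horizontal) and 5 mm (vertical), extruded 18 mm in z (dimensions read to the nearest mm from the axis ticks). For the STL, each face is triangulated and given an outward normal.

solid part
  facet normal 0.0000 0.0000 -1.0000
    outer loop
      vertex 29.0 13.0 0.0
      vertex 29.0 0.0 0.0
      vertex 0.0 0.0 0.0
    endloop
  endfacet
  facet normal 0.0000 0.0000 -1.0000
    outer loop
      vertex 5.0 13.0 0.0
      vertex 29.0 13.0 0.0
      vertex 0.0 0.0 0.0
    endloop
  endfacet
  facet normal 0.0000 0.0000 -1.0000
    outer loop
      vertex 5.0 28.0 0.0
      vertex 5.0 13.0 0.0
      vertex 0.0 0.0 0.0
    endloop
  endfacet
  facet normal 0.0000 0.0000 -1.0000
    outer loop
      vertex 0.0 28.0 0.0
      vertex 5.0 28.0 0.0
      vertex 0.0 0.0 0.0
    endloop
  endfacet
  facet normal 0.0000 0.0000 1.0000
    outer loop
      vertex 0.0 0.0 18.0
      vertex 29.0 0.0 18.0
      vertex 29.0 13.0 18.0
    endloop
  endfacet
  facet normal 0.0000 0.0000 1.0000
    outer loop
      vertex 0.0 0.0 18.0
      vertex 29.0 13.0 18.0
      vertex 5.0 13.0 18.0
    endloop
  endfacet
  facet normal 0.0000 0.0000 1.0000
    outer loop
      vertex 0.0 0.0 18.0
      vertex 5.0 13.0 18.0
      vertex 5.0 28.0 18.0
    endloop
  endfacet
  facet normal 0.0000 0.0000 1.0000
    outer loop
      vertex 0.0 0.0 18.0
      vertex 5.0 28.0 18.0
      vertex 0.0 28.0 18.0
    endloop
  endfacet
  facet normal 0.0000 -1.0000 0.0000
    outer loop
      vertex 0.0 0.0 0.0
      vertex 29.0 0.0 0.0
      vertex 29.0 0.0 18.0
    endloop
  endfacet
  facet normal 0.0000 -1.0000 0.0000
    outer loop
      vertex 0.0 0.0 0.0
      vertex 29.0 0.0 18.0
      vertex 0.0 0.0 18.0
    endloop
  endfacet
  facet normal 1.0000 0.0000 0.0000
    outer loop
      vertex 29.0 0.0 0.0
      vertex 29.0 13.0 0.0
      vertex 29.0 13.0 18.0
    endloop
  endfacet
  facet normal 1.0000 0.0000 0.0000
    outer loop
      vertex 29.0 0.0 0.0
      vertex 29.0 13.0 18.0
      vertex 29.0 0.0 18.0
    endloop
  endfacet
  facet normal 0.0000 1.0000 0.0000
    outer loop
      vertex 29.0 13.0 0.0
      vertex 5.0 13.0 0.0
      vertex 5.0 13.0 18.0
    endloop
  endfacet
  facet normal 0.0000 1.0000 0.0000
    outer loop
      vertex 29.0 13.0 0.0
      vertex 5.0 13.0 18.0
      vertex 29.0 13.0 18.0
    endloop
  endfacet
  facet normal 1.0000 0.0000 0.0000
    outer loop
      vertex 5.0 13.0 0.0
      vertex 5.0 28.0 0.0
      vertex 5.0 28.0 18.0
    endloop
  endfacet
  facet normal 1.0000 0.0000 0.0000
    outer loop
      vertex 5.0 13.0 0.0
      vertex 5.0 28.0 18.0
      vertex 5.0 13.0 18.0
    endloop
  endfacet
  facet normal 0.0000 1.0000 0.0000
    outer loop
      vertex 5.0 28.0 0.0
      vertex 0.0 28.0 0.0
      vertex 0.0 28.0 18.0
    endloop
  endfacet
  facet normal 0.0000 1.0000 0.0000
    outer loop
      vertex 5.0 28.0 0.0
      vertex 0.0 28.0 18.0
      vertex 5.0 28.0 18.0
    endloop
  endfacet
  facet normal -1.0000 0.0000 0.0000
    outer loop
      vertex 0.0 28.0 0.0
      vertex 0.0 0.0 0.0
      vertex 0.0 0.0 18.0
    endloop
  endfacet
  facet normal -1.0000 0.0000 0.0000
    outer loop
      vertex 0.0 28.0 0.0
      vertex 0.0 0.0 18.0
      vertex 0.0 28.0 18.0
    endloop
  endfacet
endsolid part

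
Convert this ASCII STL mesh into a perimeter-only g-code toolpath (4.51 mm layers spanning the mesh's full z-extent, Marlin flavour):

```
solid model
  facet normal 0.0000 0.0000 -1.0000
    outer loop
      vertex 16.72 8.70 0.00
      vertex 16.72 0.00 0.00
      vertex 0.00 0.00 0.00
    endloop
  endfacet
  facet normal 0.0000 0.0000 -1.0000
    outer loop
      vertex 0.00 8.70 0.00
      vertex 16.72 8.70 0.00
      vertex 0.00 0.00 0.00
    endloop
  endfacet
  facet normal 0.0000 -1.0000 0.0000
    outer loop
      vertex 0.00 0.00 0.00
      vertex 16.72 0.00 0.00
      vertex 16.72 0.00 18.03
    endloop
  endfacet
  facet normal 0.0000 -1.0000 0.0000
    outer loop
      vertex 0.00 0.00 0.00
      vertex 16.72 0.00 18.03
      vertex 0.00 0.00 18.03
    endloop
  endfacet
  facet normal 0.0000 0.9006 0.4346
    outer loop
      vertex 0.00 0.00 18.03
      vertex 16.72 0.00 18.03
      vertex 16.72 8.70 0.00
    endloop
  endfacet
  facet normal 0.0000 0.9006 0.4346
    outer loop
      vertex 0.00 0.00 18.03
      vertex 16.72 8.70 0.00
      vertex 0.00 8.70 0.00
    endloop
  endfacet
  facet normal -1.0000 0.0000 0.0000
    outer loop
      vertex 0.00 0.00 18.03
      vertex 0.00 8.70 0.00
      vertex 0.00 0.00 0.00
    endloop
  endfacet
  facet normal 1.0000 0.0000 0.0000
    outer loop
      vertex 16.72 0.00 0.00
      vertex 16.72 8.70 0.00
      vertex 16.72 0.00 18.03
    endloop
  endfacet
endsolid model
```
; perimeter-only toolpath
G21 ; units = mm
G90 ; absolute positioning
G28 ; home
; layer 1
G0 Z4.51
G0 X0.00 Y0.00
G1 X16.72 Y0.00
G1 X16.72 Y6.52
G1 X0.00 Y6.52
G1 X0.00 Y0.00
; layer 2
G0 Z9.02
G0 X0.00 Y0.00
G1 X16.72 Y0.00
G1 X16.72 Y4.35
G1 X0.00 Y4.35
G1 X0.00 Y0.00
; layer 3
G0 Z13.52
G0 X0.00 Y0.00
G1 X16.72 Y0.00
G1 X16.72 Y2.17
G1 X0.00 Y2.17
G1 X0.00 Y0.00
M2 ; end

The solid is a wedge (ramp): 16.7 × 8.7 mm base, rising to 18 mm along the y=0 edge and sloping linearly to z=0 at y=8.7. Slicing at Δz = 4.51 mm — 4 equal slices spanning the solid's height, so layer i sits at z = i·h/4 — gives 3 non-empty perimeters. Each is a 4-segment closed polygon; G0 lifts to the layer z and rapids to the start vertex, then G1 traces the edges. The cross-section shrinks linearly with z (the slice at the apex is degenerate and omitted).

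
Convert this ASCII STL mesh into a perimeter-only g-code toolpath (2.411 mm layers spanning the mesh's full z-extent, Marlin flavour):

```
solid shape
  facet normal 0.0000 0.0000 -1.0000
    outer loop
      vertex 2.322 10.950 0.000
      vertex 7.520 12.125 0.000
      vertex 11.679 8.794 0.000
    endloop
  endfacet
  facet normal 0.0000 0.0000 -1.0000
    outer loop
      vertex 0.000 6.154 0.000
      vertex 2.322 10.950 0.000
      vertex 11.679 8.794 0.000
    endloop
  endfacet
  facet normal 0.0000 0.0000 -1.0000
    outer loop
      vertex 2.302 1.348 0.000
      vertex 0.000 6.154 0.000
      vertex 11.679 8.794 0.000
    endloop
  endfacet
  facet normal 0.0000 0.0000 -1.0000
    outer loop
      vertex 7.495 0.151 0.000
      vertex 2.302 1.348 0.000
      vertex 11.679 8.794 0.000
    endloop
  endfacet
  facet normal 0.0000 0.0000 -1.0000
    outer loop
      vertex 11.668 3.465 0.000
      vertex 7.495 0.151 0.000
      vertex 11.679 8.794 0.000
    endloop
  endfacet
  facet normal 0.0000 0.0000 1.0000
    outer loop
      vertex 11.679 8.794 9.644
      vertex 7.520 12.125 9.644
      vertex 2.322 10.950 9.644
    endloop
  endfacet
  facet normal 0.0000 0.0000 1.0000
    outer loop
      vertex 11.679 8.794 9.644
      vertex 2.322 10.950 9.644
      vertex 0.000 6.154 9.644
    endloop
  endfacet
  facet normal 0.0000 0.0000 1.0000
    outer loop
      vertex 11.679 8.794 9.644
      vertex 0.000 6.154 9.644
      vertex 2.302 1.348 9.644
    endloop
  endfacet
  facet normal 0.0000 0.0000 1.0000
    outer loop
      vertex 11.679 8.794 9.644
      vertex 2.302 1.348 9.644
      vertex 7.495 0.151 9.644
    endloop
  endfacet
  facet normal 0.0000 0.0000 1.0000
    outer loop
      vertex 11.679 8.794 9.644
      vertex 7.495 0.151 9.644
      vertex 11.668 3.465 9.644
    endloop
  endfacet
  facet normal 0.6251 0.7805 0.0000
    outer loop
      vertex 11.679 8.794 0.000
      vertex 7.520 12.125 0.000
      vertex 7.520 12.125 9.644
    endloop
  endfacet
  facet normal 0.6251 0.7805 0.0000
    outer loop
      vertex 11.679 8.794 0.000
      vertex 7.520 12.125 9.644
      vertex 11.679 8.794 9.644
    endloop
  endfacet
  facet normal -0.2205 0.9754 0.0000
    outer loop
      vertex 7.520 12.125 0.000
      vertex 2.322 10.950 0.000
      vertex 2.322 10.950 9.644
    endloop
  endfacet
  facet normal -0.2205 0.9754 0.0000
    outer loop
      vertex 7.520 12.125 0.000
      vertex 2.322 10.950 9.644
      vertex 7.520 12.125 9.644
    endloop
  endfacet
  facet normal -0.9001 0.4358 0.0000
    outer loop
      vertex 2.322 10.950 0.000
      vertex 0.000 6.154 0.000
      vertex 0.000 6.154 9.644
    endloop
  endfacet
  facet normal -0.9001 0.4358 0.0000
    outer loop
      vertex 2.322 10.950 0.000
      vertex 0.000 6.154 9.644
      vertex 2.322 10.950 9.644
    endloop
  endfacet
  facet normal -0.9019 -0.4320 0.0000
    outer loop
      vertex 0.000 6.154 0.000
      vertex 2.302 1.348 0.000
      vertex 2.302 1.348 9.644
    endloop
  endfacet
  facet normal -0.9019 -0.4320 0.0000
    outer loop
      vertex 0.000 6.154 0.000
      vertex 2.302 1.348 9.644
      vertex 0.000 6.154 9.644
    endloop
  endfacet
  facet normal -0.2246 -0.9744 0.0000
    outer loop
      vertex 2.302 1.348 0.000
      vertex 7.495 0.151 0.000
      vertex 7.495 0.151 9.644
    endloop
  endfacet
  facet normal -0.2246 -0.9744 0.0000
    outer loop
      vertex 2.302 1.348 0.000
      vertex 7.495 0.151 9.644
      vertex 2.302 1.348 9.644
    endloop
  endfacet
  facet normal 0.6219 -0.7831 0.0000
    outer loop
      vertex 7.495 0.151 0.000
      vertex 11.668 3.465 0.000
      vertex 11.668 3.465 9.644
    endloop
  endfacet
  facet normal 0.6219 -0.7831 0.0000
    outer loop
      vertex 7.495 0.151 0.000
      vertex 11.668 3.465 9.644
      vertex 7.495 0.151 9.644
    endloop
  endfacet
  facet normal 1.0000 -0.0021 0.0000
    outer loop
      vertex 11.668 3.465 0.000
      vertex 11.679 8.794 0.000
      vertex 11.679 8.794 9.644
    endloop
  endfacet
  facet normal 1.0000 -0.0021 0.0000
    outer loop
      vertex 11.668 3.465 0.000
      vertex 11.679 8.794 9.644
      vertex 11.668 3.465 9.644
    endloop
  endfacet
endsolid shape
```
; perimeter-only toolpath
G21 ; units = mm
G90 ; absolute positioning
G28 ; home
; layer 1
G0 Z2.411
G0 X11.679 Y8.794
G1 X7.520 Y12.125
G1 X2.322 Y10.950
G1 X0.000 Y6.154
G1 X2.302 Y1.348
G1 X7.495 Y0.151
G1 X11.668 Y3.465
G1 X11.679 Y8.794
; layer 2
G0 Z4.822
G0 X11.679 Y8.794
G1 X7.520 Y12.125
G1 X2.322 Y10.950
G1 X0.000 Y6.154
G1 X2.302 Y1.348
G1 X7.495 Y0.151
G1 X11.668 Y3.465
G1 X11.679 Y8.794
; layer 3
G0 Z7.233
G0 X11.679 Y8.794
G1 X7.520 Y12.125
G1 X2.322 Y10.950
G1 X0.000 Y6.154
G1 X2.302 Y1.348
G1 X7.495 Y0.151
G1 X11.668 Y3.465
G1 X11.679 Y8.794
; layer 4
G0 Z9.644
G0 X11.679 Y8.794
G1 X7.520 Y12.125
G1 X2.322 Y10.950
G1 X0.000 Y6.154
G1 X2.302 Y1.348
G1 X7.495 Y0.151
G1 X11.668 Y3.465
G1 X11.679 Y8.794
M2 ; end

The solid is a regular 7-sided prism (a cylinder approximated with 7 flat sides), circumscribed radius ≈ 6.14 mm, height ≈ 9.64 mm. Slicing at Δz = 2.411 mm — 4 equal slices spanning the solid's height, so layer i sits at z = i·h/4 — gives 4 non-empty perimeters. Each is a 7-segment closed polygon; G0 lifts to the layer z and rapids to the start vertex, then G1 traces the edges.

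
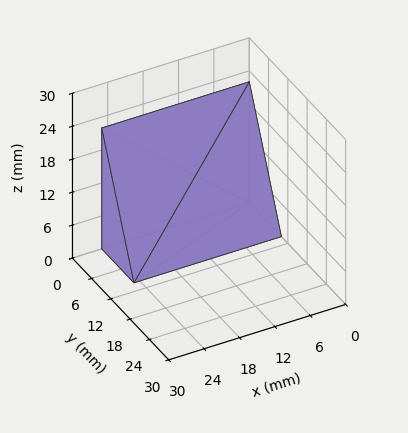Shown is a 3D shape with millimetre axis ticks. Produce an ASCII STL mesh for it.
Reading the render: the shape is a wedge (ramp): 25 × 10 mm base, rising to 22 mm along the y=0 edge and sloping linearly to z=0 at y=10 (dimensions read to the nearest mm from the axis ticks). For the STL, each face is triangulated and given an outward normal.

solid part
  facet normal 0.0000 0.0000 -1.0000
    outer loop
      vertex 25.0 10.0 0.0
      vertex 25.0 0.0 0.0
      vertex 0.0 0.0 0.0
    endloop
  endfacet
  facet normal 0.0000 0.0000 -1.0000
    outer loop
      vertex 0.0 10.0 0.0
      vertex 25.0 10.0 0.0
      vertex 0.0 0.0 0.0
    endloop
  endfacet
  facet normal 0.0000 -1.0000 0.0000
    outer loop
      vertex 0.0 0.0 0.0
      vertex 25.0 0.0 0.0
      vertex 25.0 0.0 22.0
    endloop
  endfacet
  facet normal 0.0000 -1.0000 0.0000
    outer loop
      vertex 0.0 0.0 0.0
      vertex 25.0 0.0 22.0
      vertex 0.0 0.0 22.0
    endloop
  endfacet
  facet normal 0.0000 0.9104 0.4138
    outer loop
      vertex 0.0 0.0 22.0
      vertex 25.0 0.0 22.0
      vertex 25.0 10.0 0.0
    endloop
  endfacet
  facet normal 0.0000 0.9104 0.4138
    outer loop
      vertex 0.0 0.0 22.0
      vertex 25.0 10.0 0.0
      vertex 0.0 10.0 0.0
    endloop
  endfacet
  facet normal -1.0000 0.0000 0.0000
    outer loop
      vertex 0.0 0.0 22.0
      vertex 0.0 10.0 0.0
      vertex 0.0 0.0 0.0
    endloop
  endfacet
  facet normal 1.0000 0.0000 0.0000
    outer loop
      vertex 25.0 0.0 0.0
      vertex 25.0 10.0 0.0
      vertex 25.0 0.0 22.0
    endloop
  endfacet
endsolid part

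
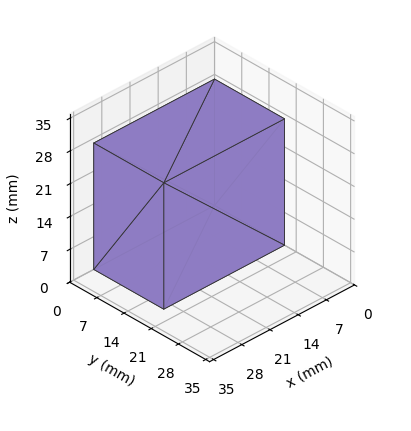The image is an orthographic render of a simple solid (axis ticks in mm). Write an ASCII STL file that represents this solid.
Reading the render: the shape is a rectangular box, roughly 30 × 18 mm footprint and 27 mm tall (dimensions read to the nearest mm from the axis ticks). For the STL, each face is triangulated and given an outward normal.

solid part
  facet normal 0.0000 0.0000 -1.0000
    outer loop
      vertex 30.0 18.0 0.0
      vertex 30.0 0.0 0.0
      vertex 0.0 0.0 0.0
    endloop
  endfacet
  facet normal 0.0000 0.0000 -1.0000
    outer loop
      vertex 0.0 18.0 0.0
      vertex 30.0 18.0 0.0
      vertex 0.0 0.0 0.0
    endloop
  endfacet
  facet normal 0.0000 0.0000 1.0000
    outer loop
      vertex 0.0 0.0 27.0
      vertex 30.0 0.0 27.0
      vertex 30.0 18.0 27.0
    endloop
  endfacet
  facet normal 0.0000 0.0000 1.0000
    outer loop
      vertex 0.0 0.0 27.0
      vertex 30.0 18.0 27.0
      vertex 0.0 18.0 27.0
    endloop
  endfacet
  facet normal 0.0000 -1.0000 0.0000
    outer loop
      vertex 0.0 0.0 0.0
      vertex 30.0 0.0 0.0
      vertex 30.0 0.0 27.0
    endloop
  endfacet
  facet normal 0.0000 -1.0000 0.0000
    outer loop
      vertex 0.0 0.0 0.0
      vertex 30.0 0.0 27.0
      vertex 0.0 0.0 27.0
    endloop
  endfacet
  facet normal 0.0000 1.0000 0.0000
    outer loop
      vertex 30.0 18.0 27.0
      vertex 30.0 18.0 0.0
      vertex 0.0 18.0 0.0
    endloop
  endfacet
  facet normal 0.0000 1.0000 0.0000
    outer loop
      vertex 0.0 18.0 27.0
      vertex 30.0 18.0 27.0
      vertex 0.0 18.0 0.0
    endloop
  endfacet
  facet normal -1.0000 0.0000 0.0000
    outer loop
      vertex 0.0 18.0 27.0
      vertex 0.0 18.0 0.0
      vertex 0.0 0.0 0.0
    endloop
  endfacet
  facet normal -1.0000 0.0000 0.0000
    outer loop
      vertex 0.0 0.0 27.0
      vertex 0.0 18.0 27.0
      vertex 0.0 0.0 0.0
    endloop
  endfacet
  facet normal 1.0000 0.0000 0.0000
    outer loop
      vertex 30.0 0.0 0.0
      vertex 30.0 18.0 0.0
      vertex 30.0 18.0 27.0
    endloop
  endfacet
  facet normal 1.0000 0.0000 0.0000
    outer loop
      vertex 30.0 0.0 0.0
      vertex 30.0 18.0 27.0
      vertex 30.0 0.0 27.0
    endloop
  endfacet
endsolid part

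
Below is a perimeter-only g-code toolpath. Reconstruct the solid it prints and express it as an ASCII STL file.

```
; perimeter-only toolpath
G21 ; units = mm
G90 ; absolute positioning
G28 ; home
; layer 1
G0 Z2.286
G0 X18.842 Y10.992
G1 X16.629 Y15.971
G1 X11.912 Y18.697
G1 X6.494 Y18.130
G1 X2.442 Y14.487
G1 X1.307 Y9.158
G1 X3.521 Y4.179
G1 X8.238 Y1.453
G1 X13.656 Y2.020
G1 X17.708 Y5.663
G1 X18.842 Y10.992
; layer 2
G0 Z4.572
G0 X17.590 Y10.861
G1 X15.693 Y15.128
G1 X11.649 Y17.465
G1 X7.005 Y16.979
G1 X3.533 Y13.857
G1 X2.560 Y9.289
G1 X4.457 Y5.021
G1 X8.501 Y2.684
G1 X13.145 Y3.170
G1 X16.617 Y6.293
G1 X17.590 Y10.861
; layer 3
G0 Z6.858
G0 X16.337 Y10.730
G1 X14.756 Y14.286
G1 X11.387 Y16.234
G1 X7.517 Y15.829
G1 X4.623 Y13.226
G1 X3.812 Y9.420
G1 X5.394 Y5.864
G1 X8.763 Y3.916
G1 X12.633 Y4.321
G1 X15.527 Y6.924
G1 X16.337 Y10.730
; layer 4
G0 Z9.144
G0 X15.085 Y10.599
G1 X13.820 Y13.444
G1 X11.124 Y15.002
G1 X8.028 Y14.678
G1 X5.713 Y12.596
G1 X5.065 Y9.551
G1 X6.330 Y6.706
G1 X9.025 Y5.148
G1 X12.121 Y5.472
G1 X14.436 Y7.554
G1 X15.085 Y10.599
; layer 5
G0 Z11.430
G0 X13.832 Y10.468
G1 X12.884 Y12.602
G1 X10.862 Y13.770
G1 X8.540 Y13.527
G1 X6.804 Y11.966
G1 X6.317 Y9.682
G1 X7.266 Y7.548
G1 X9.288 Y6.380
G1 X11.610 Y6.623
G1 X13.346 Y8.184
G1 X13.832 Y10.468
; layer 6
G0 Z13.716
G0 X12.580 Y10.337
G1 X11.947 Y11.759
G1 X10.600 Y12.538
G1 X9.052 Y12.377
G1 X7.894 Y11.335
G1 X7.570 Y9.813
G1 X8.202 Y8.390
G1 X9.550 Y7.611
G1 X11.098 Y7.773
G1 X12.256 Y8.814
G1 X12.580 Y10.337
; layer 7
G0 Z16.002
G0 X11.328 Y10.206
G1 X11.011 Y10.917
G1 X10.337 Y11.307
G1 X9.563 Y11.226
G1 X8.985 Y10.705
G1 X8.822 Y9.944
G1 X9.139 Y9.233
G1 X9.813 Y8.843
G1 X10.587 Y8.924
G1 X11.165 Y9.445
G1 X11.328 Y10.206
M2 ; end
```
solid part
  facet normal 0.0000 0.0000 -1.0000
    outer loop
      vertex 12.174 19.929 0.000
      vertex 17.565 16.813 0.000
      vertex 20.095 11.123 0.000
    endloop
  endfacet
  facet normal 0.0000 0.0000 -1.0000
    outer loop
      vertex 5.982 19.281 0.000
      vertex 12.174 19.929 0.000
      vertex 20.095 11.123 0.000
    endloop
  endfacet
  facet normal 0.0000 0.0000 -1.0000
    outer loop
      vertex 1.352 15.117 0.000
      vertex 5.982 19.281 0.000
      vertex 20.095 11.123 0.000
    endloop
  endfacet
  facet normal 0.0000 0.0000 -1.0000
    outer loop
      vertex 0.055 9.027 0.000
      vertex 1.352 15.117 0.000
      vertex 20.095 11.123 0.000
    endloop
  endfacet
  facet normal 0.0000 0.0000 -1.0000
    outer loop
      vertex 2.585 3.337 0.000
      vertex 0.055 9.027 0.000
      vertex 20.095 11.123 0.000
    endloop
  endfacet
  facet normal 0.0000 0.0000 -1.0000
    outer loop
      vertex 7.976 0.221 0.000
      vertex 2.585 3.337 0.000
      vertex 20.095 11.123 0.000
    endloop
  endfacet
  facet normal 0.0000 0.0000 -1.0000
    outer loop
      vertex 14.168 0.869 0.000
      vertex 7.976 0.221 0.000
      vertex 20.095 11.123 0.000
    endloop
  endfacet
  facet normal 0.0000 0.0000 -1.0000
    outer loop
      vertex 18.798 5.033 0.000
      vertex 14.168 0.869 0.000
      vertex 20.095 11.123 0.000
    endloop
  endfacet
  facet normal 0.8094 0.3599 0.4641
    outer loop
      vertex 20.095 11.123 0.000
      vertex 17.565 16.813 0.000
      vertex 10.075 10.075 18.288
    endloop
  endfacet
  facet normal 0.4433 0.7669 0.4641
    outer loop
      vertex 17.565 16.813 0.000
      vertex 12.174 19.929 0.000
      vertex 10.075 10.075 18.288
    endloop
  endfacet
  facet normal -0.0922 0.8810 0.4641
    outer loop
      vertex 12.174 19.929 0.000
      vertex 5.982 19.281 0.000
      vertex 10.075 10.075 18.288
    endloop
  endfacet
  facet normal -0.5923 0.6586 0.4641
    outer loop
      vertex 5.982 19.281 0.000
      vertex 1.352 15.117 0.000
      vertex 10.075 10.075 18.288
    endloop
  endfacet
  facet normal -0.8664 0.1845 0.4641
    outer loop
      vertex 1.352 15.117 0.000
      vertex 0.055 9.027 0.000
      vertex 10.075 10.075 18.288
    endloop
  endfacet
  facet normal -0.8094 -0.3599 0.4641
    outer loop
      vertex 0.055 9.027 0.000
      vertex 2.585 3.337 0.000
      vertex 10.075 10.075 18.288
    endloop
  endfacet
  facet normal -0.4433 -0.7669 0.4641
    outer loop
      vertex 2.585 3.337 0.000
      vertex 7.976 0.221 0.000
      vertex 10.075 10.075 18.288
    endloop
  endfacet
  facet normal 0.0922 -0.8810 0.4641
    outer loop
      vertex 7.976 0.221 0.000
      vertex 14.168 0.869 0.000
      vertex 10.075 10.075 18.288
    endloop
  endfacet
  facet normal 0.5923 -0.6586 0.4641
    outer loop
      vertex 14.168 0.869 0.000
      vertex 18.798 5.033 0.000
      vertex 10.075 10.075 18.288
    endloop
  endfacet
  facet normal 0.8664 -0.1845 0.4641
    outer loop
      vertex 18.798 5.033 0.000
      vertex 20.095 11.123 0.000
      vertex 10.075 10.075 18.288
    endloop
  endfacet
endsolid part

The G0 Z moves step by Δz≈2.286 mm. The G1 loops shrink linearly with z, so the solid tapers from its base footprint up to z≈18.3. Closing with a flat bottom cap and the tapered top and triangulating gives 18 facets — a regular 10-sided pyramid, base circumscribed radius ≈ 10.1 mm, apex at z ≈ 18.3 mm.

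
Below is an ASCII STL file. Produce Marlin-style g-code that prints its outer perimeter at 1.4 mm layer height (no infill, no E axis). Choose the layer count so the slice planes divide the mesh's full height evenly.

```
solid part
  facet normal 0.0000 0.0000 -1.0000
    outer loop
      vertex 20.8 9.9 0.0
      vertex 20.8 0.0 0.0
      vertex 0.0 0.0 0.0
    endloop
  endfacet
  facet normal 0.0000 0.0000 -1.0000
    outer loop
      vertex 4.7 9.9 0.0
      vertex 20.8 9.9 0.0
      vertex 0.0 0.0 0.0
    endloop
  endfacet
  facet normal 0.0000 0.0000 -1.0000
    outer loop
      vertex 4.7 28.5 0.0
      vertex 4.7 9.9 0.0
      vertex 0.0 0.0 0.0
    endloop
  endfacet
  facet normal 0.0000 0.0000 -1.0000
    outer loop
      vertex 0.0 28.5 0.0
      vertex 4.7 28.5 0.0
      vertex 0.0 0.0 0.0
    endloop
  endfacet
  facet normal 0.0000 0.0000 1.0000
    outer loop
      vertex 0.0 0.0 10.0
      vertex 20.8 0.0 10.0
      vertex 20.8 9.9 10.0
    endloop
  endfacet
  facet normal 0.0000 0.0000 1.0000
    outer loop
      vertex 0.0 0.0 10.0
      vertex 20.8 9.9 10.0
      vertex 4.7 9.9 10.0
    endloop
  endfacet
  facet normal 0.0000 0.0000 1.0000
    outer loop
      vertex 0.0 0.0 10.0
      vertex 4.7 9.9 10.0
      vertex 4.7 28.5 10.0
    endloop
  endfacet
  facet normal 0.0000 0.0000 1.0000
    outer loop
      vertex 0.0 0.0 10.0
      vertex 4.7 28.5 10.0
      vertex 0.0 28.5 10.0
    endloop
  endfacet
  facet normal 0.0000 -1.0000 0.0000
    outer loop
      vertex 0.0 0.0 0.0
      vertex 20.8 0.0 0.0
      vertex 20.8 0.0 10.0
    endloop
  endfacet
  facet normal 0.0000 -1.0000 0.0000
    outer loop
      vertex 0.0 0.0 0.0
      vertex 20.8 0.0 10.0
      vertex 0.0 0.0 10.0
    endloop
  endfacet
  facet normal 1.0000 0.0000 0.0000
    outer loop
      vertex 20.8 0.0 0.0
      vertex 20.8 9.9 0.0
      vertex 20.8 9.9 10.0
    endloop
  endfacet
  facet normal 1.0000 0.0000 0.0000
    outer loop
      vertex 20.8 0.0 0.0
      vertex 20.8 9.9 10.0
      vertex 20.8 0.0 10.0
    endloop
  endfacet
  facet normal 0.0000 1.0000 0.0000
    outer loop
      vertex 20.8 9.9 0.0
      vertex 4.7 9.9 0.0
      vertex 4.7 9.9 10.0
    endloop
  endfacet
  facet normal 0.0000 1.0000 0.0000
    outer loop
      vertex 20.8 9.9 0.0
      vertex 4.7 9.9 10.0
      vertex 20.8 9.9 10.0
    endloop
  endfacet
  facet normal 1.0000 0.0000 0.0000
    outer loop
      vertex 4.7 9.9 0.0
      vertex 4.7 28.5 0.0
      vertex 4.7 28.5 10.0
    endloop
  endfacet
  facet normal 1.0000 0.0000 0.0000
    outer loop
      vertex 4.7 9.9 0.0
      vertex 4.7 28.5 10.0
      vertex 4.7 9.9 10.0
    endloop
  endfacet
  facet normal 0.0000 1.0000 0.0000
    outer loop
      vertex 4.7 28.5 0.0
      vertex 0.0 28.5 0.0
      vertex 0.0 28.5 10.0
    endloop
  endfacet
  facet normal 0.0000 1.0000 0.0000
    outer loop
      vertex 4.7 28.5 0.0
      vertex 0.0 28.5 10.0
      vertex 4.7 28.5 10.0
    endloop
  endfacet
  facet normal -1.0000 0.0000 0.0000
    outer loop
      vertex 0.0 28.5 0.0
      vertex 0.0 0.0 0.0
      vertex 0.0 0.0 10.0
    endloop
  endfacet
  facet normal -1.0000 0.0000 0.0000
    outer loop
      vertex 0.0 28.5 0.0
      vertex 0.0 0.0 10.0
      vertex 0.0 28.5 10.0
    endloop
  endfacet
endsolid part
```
; perimeter-only toolpath
G21 ; units = mm
G90 ; absolute positioning
G28 ; home
; layer 1
G0 Z1.4
G0 X0.0 Y0.0
G1 X20.8 Y0.0
G1 X20.8 Y9.9
G1 X4.7 Y9.9
G1 X4.7 Y28.5
G1 X0.0 Y28.5
G1 X0.0 Y0.0
; layer 2
G0 Z2.9
G0 X0.0 Y0.0
G1 X20.8 Y0.0
G1 X20.8 Y9.9
G1 X4.7 Y9.9
G1 X4.7 Y28.5
G1 X0.0 Y28.5
G1 X0.0 Y0.0
; layer 3
G0 Z4.3
G0 X0.0 Y0.0
G1 X20.8 Y0.0
G1 X20.8 Y9.9
G1 X4.7 Y9.9
G1 X4.7 Y28.5
G1 X0.0 Y28.5
G1 X0.0 Y0.0
; layer 4
G0 Z5.7
G0 X0.0 Y0.0
G1 X20.8 Y0.0
G1 X20.8 Y9.9
G1 X4.7 Y9.9
G1 X4.7 Y28.5
G1 X0.0 Y28.5
G1 X0.0 Y0.0
; layer 5
G0 Z7.1
G0 X0.0 Y0.0
G1 X20.8 Y0.0
G1 X20.8 Y9.9
G1 X4.7 Y9.9
G1 X4.7 Y28.5
G1 X0.0 Y28.5
G1 X0.0 Y0.0
; layer 6
G0 Z8.6
G0 X0.0 Y0.0
G1 X20.8 Y0.0
G1 X20.8 Y9.9
G1 X4.7 Y9.9
G1 X4.7 Y28.5
G1 X0.0 Y28.5
G1 X0.0 Y0.0
; layer 7
G0 Z10.0
G0 X0.0 Y0.0
G1 X20.8 Y0.0
G1 X20.8 Y9.9
G1 X4.7 Y9.9
G1 X4.7 Y28.5
G1 X0.0 Y28.5
G1 X0.0 Y0.0
M2 ; end

The solid is an L-shaped prism: outer 20.8 × 28.5 mm, arm thicknesses ≈ 9.9 mm (horizontal) and 4.7 mm (vertical), extruded 10 mm in z. Slicing at Δz = 1.4 mm — 7 equal slices spanning the solid's height, so layer i sits at z = i·h/7 — gives 7 non-empty perimeters. Each is a 6-segment closed polygon; G0 lifts to the layer z and rapids to the start vertex, then G1 traces the edges.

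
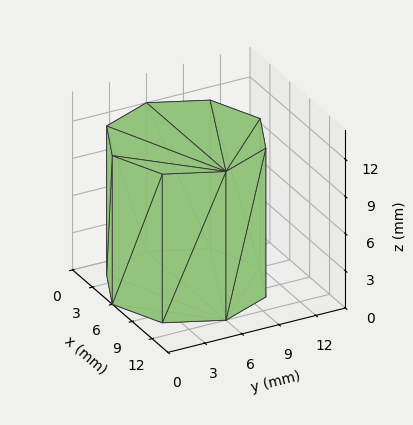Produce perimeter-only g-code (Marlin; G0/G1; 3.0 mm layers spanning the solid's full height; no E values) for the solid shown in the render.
Reading the render: the shape is a regular 8-sided prism (a cylinder approximated with 8 flat sides), circumscribed radius ≈ 6 mm, height ≈ 12 mm (dimensions read to the nearest mm from the axis ticks). For the g-code, the solid's height is divided into equal slices at the stated Δz and each level perimeter traced with G1 moves after a G0 lift.

; perimeter-only toolpath
G21 ; units = mm
G90 ; absolute positioning
G28 ; home
; layer 1
G0 Z3.0
G0 X12.0 Y6.0
G1 X10.2 Y10.2
G1 X6.0 Y12.0
G1 X1.8 Y10.2
G1 X0.0 Y6.0
G1 X1.8 Y1.8
G1 X6.0 Y0.0
G1 X10.2 Y1.8
G1 X12.0 Y6.0
; layer 2
G0 Z6.0
G0 X12.0 Y6.0
G1 X10.2 Y10.2
G1 X6.0 Y12.0
G1 X1.8 Y10.2
G1 X0.0 Y6.0
G1 X1.8 Y1.8
G1 X6.0 Y0.0
G1 X10.2 Y1.8
G1 X12.0 Y6.0
; layer 3
G0 Z9.0
G0 X12.0 Y6.0
G1 X10.2 Y10.2
G1 X6.0 Y12.0
G1 X1.8 Y10.2
G1 X0.0 Y6.0
G1 X1.8 Y1.8
G1 X6.0 Y0.0
G1 X10.2 Y1.8
G1 X12.0 Y6.0
; layer 4
G0 Z12.0
G0 X12.0 Y6.0
G1 X10.2 Y10.2
G1 X6.0 Y12.0
G1 X1.8 Y10.2
G1 X0.0 Y6.0
G1 X1.8 Y1.8
G1 X6.0 Y0.0
G1 X10.2 Y1.8
G1 X12.0 Y6.0
M2 ; end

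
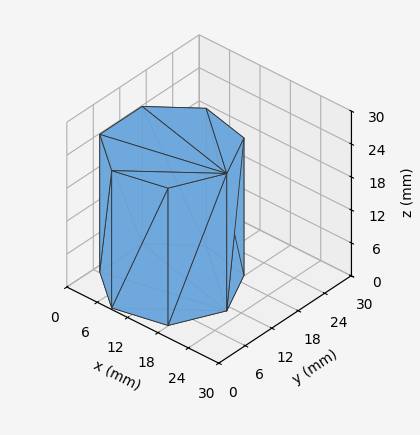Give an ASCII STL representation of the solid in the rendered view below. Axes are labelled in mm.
Reading the render: the shape is a regular 7-sided prism (a cylinder approximated with 7 flat sides), circumscribed radius ≈ 11 mm, height ≈ 25 mm (dimensions read to the nearest mm from the axis ticks). For the STL, each face is triangulated and given an outward normal.

solid part
  facet normal 0.0000 0.0000 -1.0000
    outer loop
      vertex 8.6 21.7 0.0
      vertex 17.9 19.6 0.0
      vertex 22.0 11.0 0.0
    endloop
  endfacet
  facet normal 0.0000 0.0000 -1.0000
    outer loop
      vertex 1.1 15.8 0.0
      vertex 8.6 21.7 0.0
      vertex 22.0 11.0 0.0
    endloop
  endfacet
  facet normal 0.0000 0.0000 -1.0000
    outer loop
      vertex 1.1 6.2 0.0
      vertex 1.1 15.8 0.0
      vertex 22.0 11.0 0.0
    endloop
  endfacet
  facet normal 0.0000 0.0000 -1.0000
    outer loop
      vertex 8.6 0.3 0.0
      vertex 1.1 6.2 0.0
      vertex 22.0 11.0 0.0
    endloop
  endfacet
  facet normal 0.0000 0.0000 -1.0000
    outer loop
      vertex 17.9 2.4 0.0
      vertex 8.6 0.3 0.0
      vertex 22.0 11.0 0.0
    endloop
  endfacet
  facet normal 0.0000 0.0000 1.0000
    outer loop
      vertex 22.0 11.0 25.0
      vertex 17.9 19.6 25.0
      vertex 8.6 21.7 25.0
    endloop
  endfacet
  facet normal 0.0000 0.0000 1.0000
    outer loop
      vertex 22.0 11.0 25.0
      vertex 8.6 21.7 25.0
      vertex 1.1 15.8 25.0
    endloop
  endfacet
  facet normal 0.0000 0.0000 1.0000
    outer loop
      vertex 22.0 11.0 25.0
      vertex 1.1 15.8 25.0
      vertex 1.1 6.2 25.0
    endloop
  endfacet
  facet normal 0.0000 0.0000 1.0000
    outer loop
      vertex 22.0 11.0 25.0
      vertex 1.1 6.2 25.0
      vertex 8.6 0.3 25.0
    endloop
  endfacet
  facet normal 0.0000 0.0000 1.0000
    outer loop
      vertex 22.0 11.0 25.0
      vertex 8.6 0.3 25.0
      vertex 17.9 2.4 25.0
    endloop
  endfacet
  facet normal 0.9027 0.4303 0.0000
    outer loop
      vertex 22.0 11.0 0.0
      vertex 17.9 19.6 0.0
      vertex 17.9 19.6 25.0
    endloop
  endfacet
  facet normal 0.9027 0.4303 0.0000
    outer loop
      vertex 22.0 11.0 0.0
      vertex 17.9 19.6 25.0
      vertex 22.0 11.0 25.0
    endloop
  endfacet
  facet normal 0.2203 0.9754 0.0000
    outer loop
      vertex 17.9 19.6 0.0
      vertex 8.6 21.7 0.0
      vertex 8.6 21.7 25.0
    endloop
  endfacet
  facet normal 0.2203 0.9754 0.0000
    outer loop
      vertex 17.9 19.6 0.0
      vertex 8.6 21.7 25.0
      vertex 17.9 19.6 25.0
    endloop
  endfacet
  facet normal -0.6183 0.7860 0.0000
    outer loop
      vertex 8.6 21.7 0.0
      vertex 1.1 15.8 0.0
      vertex 1.1 15.8 25.0
    endloop
  endfacet
  facet normal -0.6183 0.7860 0.0000
    outer loop
      vertex 8.6 21.7 0.0
      vertex 1.1 15.8 25.0
      vertex 8.6 21.7 25.0
    endloop
  endfacet
  facet normal -1.0000 0.0000 0.0000
    outer loop
      vertex 1.1 15.8 0.0
      vertex 1.1 6.2 0.0
      vertex 1.1 6.2 25.0
    endloop
  endfacet
  facet normal -1.0000 0.0000 0.0000
    outer loop
      vertex 1.1 15.8 0.0
      vertex 1.1 6.2 25.0
      vertex 1.1 15.8 25.0
    endloop
  endfacet
  facet normal -0.6183 -0.7860 0.0000
    outer loop
      vertex 1.1 6.2 0.0
      vertex 8.6 0.3 0.0
      vertex 8.6 0.3 25.0
    endloop
  endfacet
  facet normal -0.6183 -0.7860 0.0000
    outer loop
      vertex 1.1 6.2 0.0
      vertex 8.6 0.3 25.0
      vertex 1.1 6.2 25.0
    endloop
  endfacet
  facet normal 0.2203 -0.9754 0.0000
    outer loop
      vertex 8.6 0.3 0.0
      vertex 17.9 2.4 0.0
      vertex 17.9 2.4 25.0
    endloop
  endfacet
  facet normal 0.2203 -0.9754 0.0000
    outer loop
      vertex 8.6 0.3 0.0
      vertex 17.9 2.4 25.0
      vertex 8.6 0.3 25.0
    endloop
  endfacet
  facet normal 0.9027 -0.4303 0.0000
    outer loop
      vertex 17.9 2.4 0.0
      vertex 22.0 11.0 0.0
      vertex 22.0 11.0 25.0
    endloop
  endfacet
  facet normal 0.9027 -0.4303 0.0000
    outer loop
      vertex 17.9 2.4 0.0
      vertex 22.0 11.0 25.0
      vertex 17.9 2.4 25.0
    endloop
  endfacet
endsolid part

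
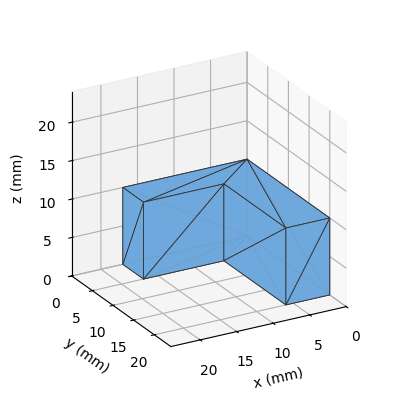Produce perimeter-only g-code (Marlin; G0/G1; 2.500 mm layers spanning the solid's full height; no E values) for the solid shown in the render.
Reading the render: the shape is an L-shaped prism: outer 17 × 20 mm, arm thicknesses ≈ 5 mm (horizontal) and 6 mm (vertical), extruded 10 mm in z (dimensions read to the nearest mm from the axis ticks). For the g-code, the solid's height is divided into equal slices at the stated Δz and each level perimeter traced with G1 moves after a G0 lift.

; perimeter-only toolpath
G21 ; units = mm
G90 ; absolute positioning
G28 ; home
; layer 1
G0 Z2.500
G0 X0.000 Y0.000
G1 X17.000 Y0.000
G1 X17.000 Y5.000
G1 X6.000 Y5.000
G1 X6.000 Y20.000
G1 X0.000 Y20.000
G1 X0.000 Y0.000
; layer 2
G0 Z5.000
G0 X0.000 Y0.000
G1 X17.000 Y0.000
G1 X17.000 Y5.000
G1 X6.000 Y5.000
G1 X6.000 Y20.000
G1 X0.000 Y20.000
G1 X0.000 Y0.000
; layer 3
G0 Z7.500
G0 X0.000 Y0.000
G1 X17.000 Y0.000
G1 X17.000 Y5.000
G1 X6.000 Y5.000
G1 X6.000 Y20.000
G1 X0.000 Y20.000
G1 X0.000 Y0.000
; layer 4
G0 Z10.000
G0 X0.000 Y0.000
G1 X17.000 Y0.000
G1 X17.000 Y5.000
G1 X6.000 Y5.000
G1 X6.000 Y20.000
G1 X0.000 Y20.000
G1 X0.000 Y0.000
M2 ; end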